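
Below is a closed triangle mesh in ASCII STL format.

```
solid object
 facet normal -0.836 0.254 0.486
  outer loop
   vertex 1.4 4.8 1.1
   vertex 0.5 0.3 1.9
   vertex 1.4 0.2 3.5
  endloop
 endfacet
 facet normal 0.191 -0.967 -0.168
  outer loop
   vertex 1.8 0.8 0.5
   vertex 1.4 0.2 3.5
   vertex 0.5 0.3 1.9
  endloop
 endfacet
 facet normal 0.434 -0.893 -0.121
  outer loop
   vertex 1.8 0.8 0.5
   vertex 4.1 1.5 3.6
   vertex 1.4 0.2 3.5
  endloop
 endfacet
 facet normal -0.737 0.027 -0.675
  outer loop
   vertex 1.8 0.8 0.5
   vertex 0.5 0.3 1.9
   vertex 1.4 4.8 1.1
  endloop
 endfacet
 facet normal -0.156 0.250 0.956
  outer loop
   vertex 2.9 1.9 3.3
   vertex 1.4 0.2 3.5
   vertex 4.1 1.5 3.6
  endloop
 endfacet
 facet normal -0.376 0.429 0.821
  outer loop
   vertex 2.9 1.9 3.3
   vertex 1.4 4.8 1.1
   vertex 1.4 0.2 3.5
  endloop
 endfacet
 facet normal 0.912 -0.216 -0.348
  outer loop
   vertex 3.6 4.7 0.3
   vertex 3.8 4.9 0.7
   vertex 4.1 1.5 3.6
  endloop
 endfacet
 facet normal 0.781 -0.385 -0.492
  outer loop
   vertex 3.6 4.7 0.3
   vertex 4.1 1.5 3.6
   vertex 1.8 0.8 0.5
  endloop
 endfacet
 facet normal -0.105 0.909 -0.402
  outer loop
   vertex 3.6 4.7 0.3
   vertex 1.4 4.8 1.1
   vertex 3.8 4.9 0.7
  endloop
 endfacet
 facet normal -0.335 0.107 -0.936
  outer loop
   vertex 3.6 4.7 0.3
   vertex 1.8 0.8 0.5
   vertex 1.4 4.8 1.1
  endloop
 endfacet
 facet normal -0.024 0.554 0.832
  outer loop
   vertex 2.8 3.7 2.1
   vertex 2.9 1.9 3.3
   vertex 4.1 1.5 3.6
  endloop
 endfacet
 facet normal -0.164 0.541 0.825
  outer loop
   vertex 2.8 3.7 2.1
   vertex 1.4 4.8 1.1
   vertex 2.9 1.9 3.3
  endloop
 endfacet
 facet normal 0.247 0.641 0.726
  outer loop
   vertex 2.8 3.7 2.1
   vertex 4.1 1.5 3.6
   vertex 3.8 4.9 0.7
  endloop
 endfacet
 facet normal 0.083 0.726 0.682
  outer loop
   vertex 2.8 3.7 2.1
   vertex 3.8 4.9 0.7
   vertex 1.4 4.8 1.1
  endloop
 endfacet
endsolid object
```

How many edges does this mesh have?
21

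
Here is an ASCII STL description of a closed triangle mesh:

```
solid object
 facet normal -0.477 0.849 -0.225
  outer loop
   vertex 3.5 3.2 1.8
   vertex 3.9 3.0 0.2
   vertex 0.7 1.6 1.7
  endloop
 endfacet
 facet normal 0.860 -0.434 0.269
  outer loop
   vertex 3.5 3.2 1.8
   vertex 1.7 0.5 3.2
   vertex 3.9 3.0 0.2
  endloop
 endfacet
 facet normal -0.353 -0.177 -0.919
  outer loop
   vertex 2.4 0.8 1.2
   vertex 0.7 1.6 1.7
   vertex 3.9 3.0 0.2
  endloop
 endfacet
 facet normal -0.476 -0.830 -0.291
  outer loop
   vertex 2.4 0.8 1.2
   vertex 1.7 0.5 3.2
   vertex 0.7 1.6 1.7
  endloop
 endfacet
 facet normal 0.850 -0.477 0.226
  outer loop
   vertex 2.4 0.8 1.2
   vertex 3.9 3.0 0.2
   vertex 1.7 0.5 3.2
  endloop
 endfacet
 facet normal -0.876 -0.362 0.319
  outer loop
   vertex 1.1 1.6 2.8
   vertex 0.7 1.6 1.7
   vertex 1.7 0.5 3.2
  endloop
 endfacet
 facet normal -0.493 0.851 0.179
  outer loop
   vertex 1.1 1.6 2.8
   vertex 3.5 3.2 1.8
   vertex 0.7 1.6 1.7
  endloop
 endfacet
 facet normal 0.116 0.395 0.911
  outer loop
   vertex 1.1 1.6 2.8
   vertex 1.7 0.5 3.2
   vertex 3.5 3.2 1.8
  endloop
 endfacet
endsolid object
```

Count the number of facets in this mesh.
8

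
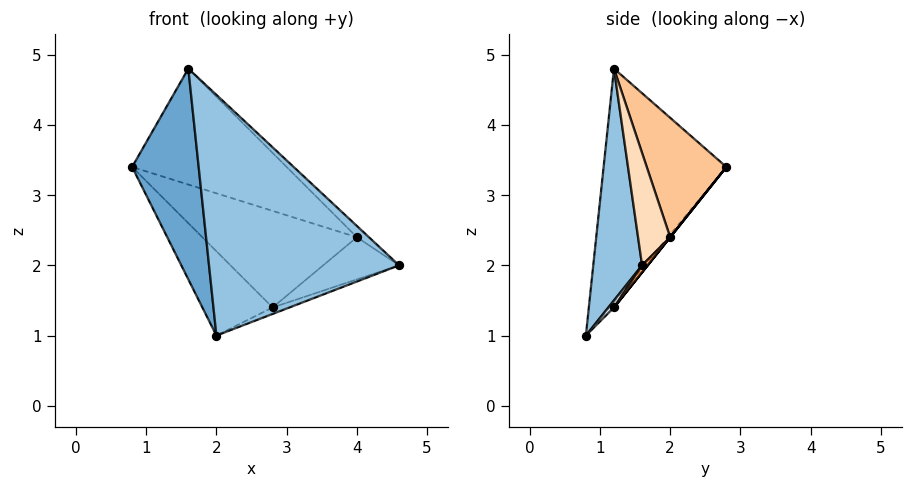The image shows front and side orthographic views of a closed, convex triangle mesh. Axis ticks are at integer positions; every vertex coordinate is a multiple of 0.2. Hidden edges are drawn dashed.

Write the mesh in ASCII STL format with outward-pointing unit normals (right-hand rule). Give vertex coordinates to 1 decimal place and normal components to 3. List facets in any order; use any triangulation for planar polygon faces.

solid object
 facet normal -0.878 -0.476 -0.042
  outer loop
   vertex 1.6 1.2 4.8
   vertex 0.8 2.8 3.4
   vertex 2.0 0.8 1.0
  endloop
 endfacet
 facet normal 0.247 -0.961 0.127
  outer loop
   vertex 1.6 1.2 4.8
   vertex 2.0 0.8 1.0
   vertex 4.6 1.6 2.0
  endloop
 endfacet
 facet normal -0.050 0.755 -0.654
  outer loop
   vertex 2.8 1.2 1.4
   vertex 2.0 0.8 1.0
   vertex 0.8 2.8 3.4
  endloop
 endfacet
 facet normal 0.169 0.507 -0.845
  outer loop
   vertex 2.8 1.2 1.4
   vertex 4.6 1.6 2.0
   vertex 2.0 0.8 1.0
  endloop
 endfacet
 facet normal 0.000 0.781 -0.625
  outer loop
   vertex 4.0 2.0 2.4
   vertex 2.8 1.2 1.4
   vertex 0.8 2.8 3.4
  endloop
 endfacet
 facet normal 0.055 0.746 -0.663
  outer loop
   vertex 4.0 2.0 2.4
   vertex 4.6 1.6 2.0
   vertex 2.8 1.2 1.4
  endloop
 endfacet
 facet normal 0.366 0.710 0.602
  outer loop
   vertex 4.0 2.0 2.4
   vertex 0.8 2.8 3.4
   vertex 1.6 1.2 4.8
  endloop
 endfacet
 facet normal 0.645 0.242 0.725
  outer loop
   vertex 4.0 2.0 2.4
   vertex 1.6 1.2 4.8
   vertex 4.6 1.6 2.0
  endloop
 endfacet
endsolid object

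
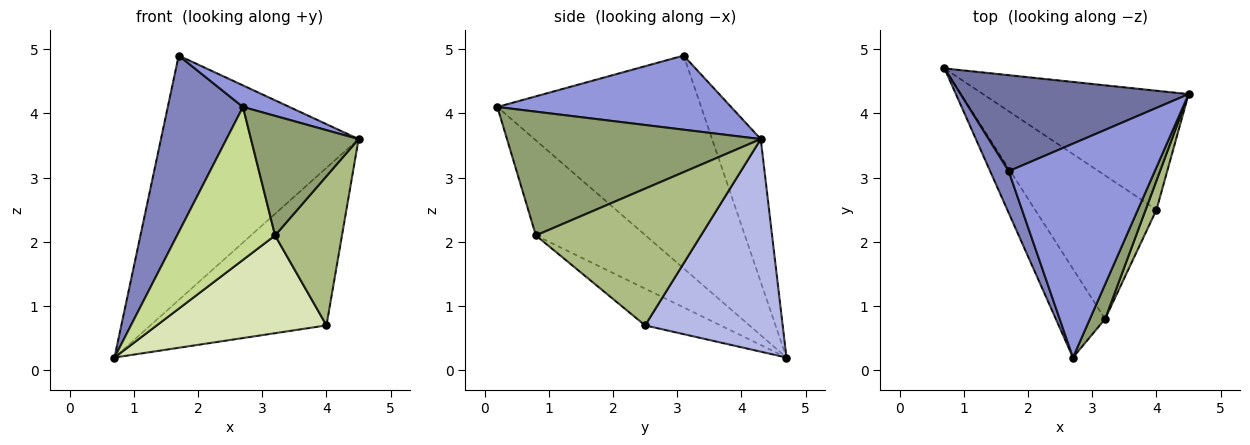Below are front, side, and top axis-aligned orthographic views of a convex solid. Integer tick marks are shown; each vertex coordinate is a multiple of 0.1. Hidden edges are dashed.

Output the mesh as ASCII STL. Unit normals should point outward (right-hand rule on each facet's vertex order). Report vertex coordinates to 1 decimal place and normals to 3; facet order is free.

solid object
 facet normal -0.223 0.907 0.356
  outer loop
   vertex 1.7 3.1 4.9
   vertex 4.5 4.3 3.6
   vertex 0.7 4.7 0.2
  endloop
 endfacet
 facet normal -0.935 -0.345 0.082
  outer loop
   vertex 1.7 3.1 4.9
   vertex 0.7 4.7 0.2
   vertex 2.7 0.2 4.1
  endloop
 endfacet
 facet normal 0.451 -0.090 0.888
  outer loop
   vertex 1.7 3.1 4.9
   vertex 2.7 0.2 4.1
   vertex 4.5 4.3 3.6
  endloop
 endfacet
 facet normal 0.529 0.677 -0.512
  outer loop
   vertex 4.0 2.5 0.7
   vertex 0.7 4.7 0.2
   vertex 4.5 4.3 3.6
  endloop
 endfacet
 facet normal 0.915 -0.388 0.112
  outer loop
   vertex 3.2 0.8 2.1
   vertex 4.5 4.3 3.6
   vertex 2.7 0.2 4.1
  endloop
 endfacet
 facet normal 0.924 -0.375 0.073
  outer loop
   vertex 3.2 0.8 2.1
   vertex 4.0 2.5 0.7
   vertex 4.5 4.3 3.6
  endloop
 endfacet
 facet normal -0.696 -0.621 -0.360
  outer loop
   vertex 3.2 0.8 2.1
   vertex 2.7 0.2 4.1
   vertex 0.7 4.7 0.2
  endloop
 endfacet
 facet normal -0.243 -0.546 -0.802
  outer loop
   vertex 3.2 0.8 2.1
   vertex 0.7 4.7 0.2
   vertex 4.0 2.5 0.7
  endloop
 endfacet
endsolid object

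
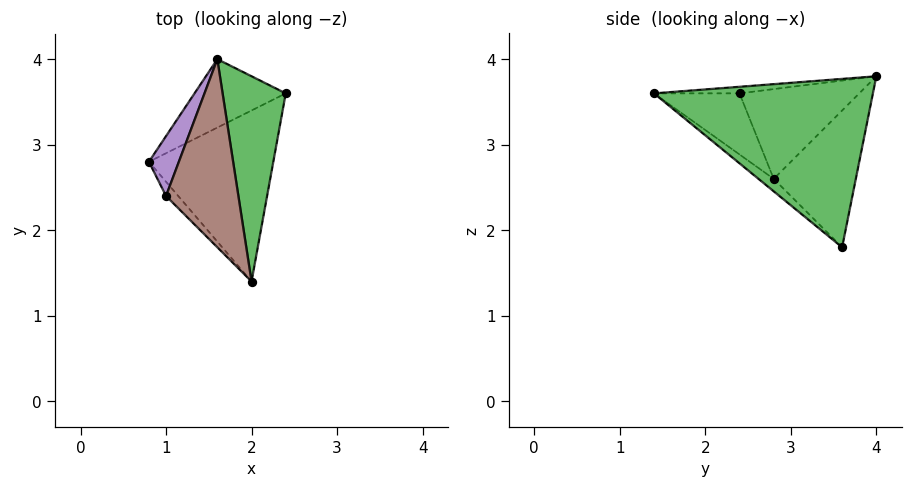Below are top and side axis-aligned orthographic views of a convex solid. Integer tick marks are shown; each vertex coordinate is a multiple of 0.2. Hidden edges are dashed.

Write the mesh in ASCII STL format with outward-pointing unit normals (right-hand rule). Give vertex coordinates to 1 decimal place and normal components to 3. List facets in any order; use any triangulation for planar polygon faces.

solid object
 facet normal -0.078 -0.623 -0.778
  outer loop
   vertex 2.0 1.4 3.6
   vertex 0.8 2.8 2.6
   vertex 2.4 3.6 1.8
  endloop
 endfacet
 facet normal -0.557 0.743 -0.371
  outer loop
   vertex 1.6 4.0 3.8
   vertex 2.4 3.6 1.8
   vertex 0.8 2.8 2.6
  endloop
 endfacet
 facet normal 0.930 0.116 0.349
  outer loop
   vertex 1.6 4.0 3.8
   vertex 2.0 1.4 3.6
   vertex 2.4 3.6 1.8
  endloop
 endfacet
 facet normal -0.700 -0.700 -0.140
  outer loop
   vertex 1.0 2.4 3.6
   vertex 0.8 2.8 2.6
   vertex 2.0 1.4 3.6
  endloop
 endfacet
 facet normal -0.905 0.302 0.302
  outer loop
   vertex 1.0 2.4 3.6
   vertex 1.6 4.0 3.8
   vertex 0.8 2.8 2.6
  endloop
 endfacet
 facet normal -0.090 -0.090 0.992
  outer loop
   vertex 1.0 2.4 3.6
   vertex 2.0 1.4 3.6
   vertex 1.6 4.0 3.8
  endloop
 endfacet
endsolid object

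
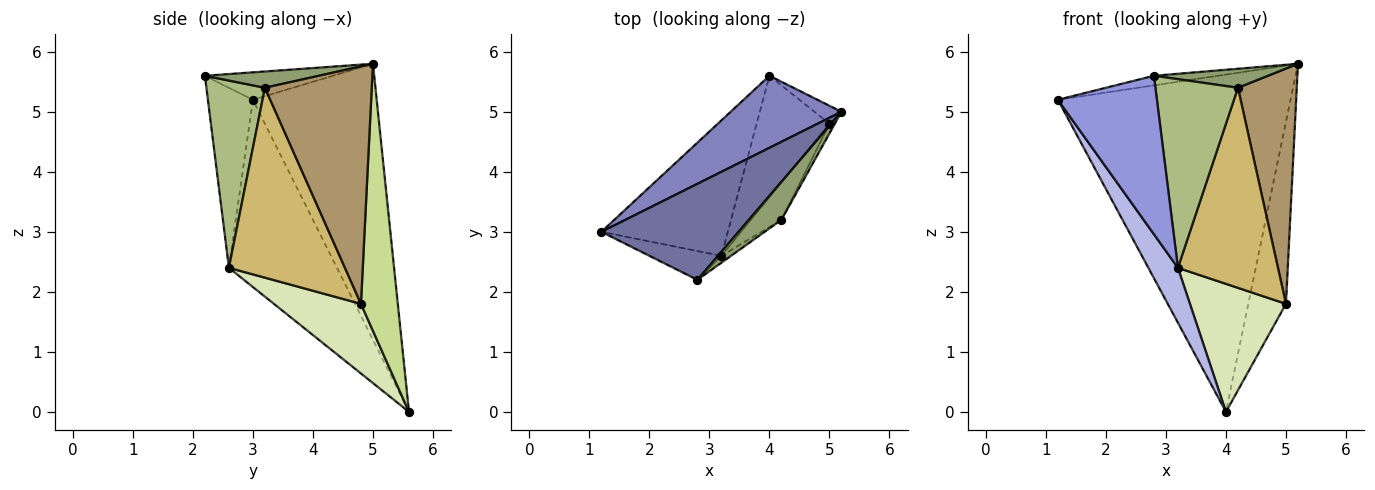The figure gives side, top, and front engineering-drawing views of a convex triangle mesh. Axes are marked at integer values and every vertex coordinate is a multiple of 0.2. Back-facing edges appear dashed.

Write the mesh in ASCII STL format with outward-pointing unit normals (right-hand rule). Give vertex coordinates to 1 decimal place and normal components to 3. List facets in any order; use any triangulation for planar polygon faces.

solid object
 facet normal -0.195 0.098 0.976
  outer loop
   vertex 2.8 2.2 5.6
   vertex 5.2 5.0 5.8
   vertex 1.2 3.0 5.2
  endloop
 endfacet
 facet normal -0.462 0.868 0.185
  outer loop
   vertex 4.0 5.6 0.0
   vertex 1.2 3.0 5.2
   vertex 5.2 5.0 5.8
  endloop
 endfacet
 facet normal -0.408 -0.898 -0.163
  outer loop
   vertex 3.2 2.6 2.4
   vertex 2.8 2.2 5.6
   vertex 1.2 3.0 5.2
  endloop
 endfacet
 facet normal -0.808 -0.221 -0.546
  outer loop
   vertex 3.2 2.6 2.4
   vertex 1.2 3.0 5.2
   vertex 4.0 5.6 0.0
  endloop
 endfacet
 facet normal 0.408 -0.408 0.816
  outer loop
   vertex 4.2 3.2 5.4
   vertex 5.2 5.0 5.8
   vertex 2.8 2.2 5.6
  endloop
 endfacet
 facet normal 0.578 -0.815 -0.030
  outer loop
   vertex 4.2 3.2 5.4
   vertex 2.8 2.2 5.6
   vertex 3.2 2.6 2.4
  endloop
 endfacet
 facet normal 0.697 0.713 -0.071
  outer loop
   vertex 5.0 4.8 1.8
   vertex 4.0 5.6 0.0
   vertex 5.2 5.0 5.8
  endloop
 endfacet
 facet normal 0.550 -0.606 -0.575
  outer loop
   vertex 5.0 4.8 1.8
   vertex 3.2 2.6 2.4
   vertex 4.0 5.6 0.0
  endloop
 endfacet
 facet normal 0.876 -0.482 -0.020
  outer loop
   vertex 5.0 4.8 1.8
   vertex 5.2 5.0 5.8
   vertex 4.2 3.2 5.4
  endloop
 endfacet
 facet normal 0.752 -0.648 -0.121
  outer loop
   vertex 5.0 4.8 1.8
   vertex 4.2 3.2 5.4
   vertex 3.2 2.6 2.4
  endloop
 endfacet
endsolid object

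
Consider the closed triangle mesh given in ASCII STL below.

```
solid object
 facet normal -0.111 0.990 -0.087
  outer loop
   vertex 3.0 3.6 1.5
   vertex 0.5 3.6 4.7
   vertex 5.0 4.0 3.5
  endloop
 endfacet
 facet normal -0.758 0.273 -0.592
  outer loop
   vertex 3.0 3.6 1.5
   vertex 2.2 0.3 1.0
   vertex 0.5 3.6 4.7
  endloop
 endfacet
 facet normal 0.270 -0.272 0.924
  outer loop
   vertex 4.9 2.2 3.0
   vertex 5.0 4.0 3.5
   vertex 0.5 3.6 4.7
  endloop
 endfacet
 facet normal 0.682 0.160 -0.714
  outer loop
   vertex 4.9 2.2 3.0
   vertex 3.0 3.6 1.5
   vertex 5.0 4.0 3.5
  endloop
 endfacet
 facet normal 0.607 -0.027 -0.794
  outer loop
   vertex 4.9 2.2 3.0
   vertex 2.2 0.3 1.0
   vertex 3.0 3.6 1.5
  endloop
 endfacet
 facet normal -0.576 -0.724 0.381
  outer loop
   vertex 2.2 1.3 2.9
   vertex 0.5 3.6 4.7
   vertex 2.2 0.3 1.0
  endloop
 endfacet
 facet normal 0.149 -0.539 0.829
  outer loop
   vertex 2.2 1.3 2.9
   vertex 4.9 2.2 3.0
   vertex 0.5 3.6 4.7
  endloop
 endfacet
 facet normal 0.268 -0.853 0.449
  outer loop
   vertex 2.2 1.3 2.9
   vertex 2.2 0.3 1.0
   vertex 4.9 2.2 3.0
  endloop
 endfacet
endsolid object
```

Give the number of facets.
8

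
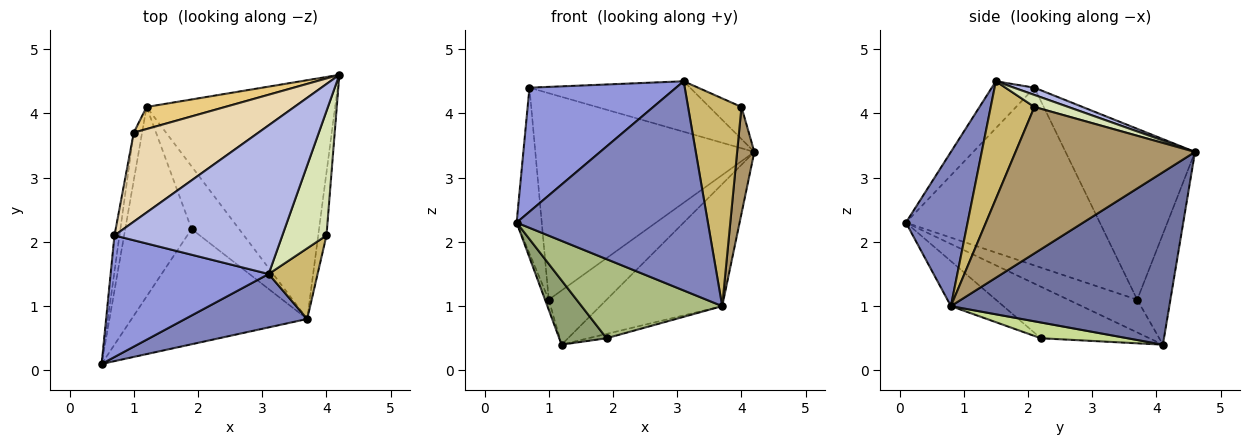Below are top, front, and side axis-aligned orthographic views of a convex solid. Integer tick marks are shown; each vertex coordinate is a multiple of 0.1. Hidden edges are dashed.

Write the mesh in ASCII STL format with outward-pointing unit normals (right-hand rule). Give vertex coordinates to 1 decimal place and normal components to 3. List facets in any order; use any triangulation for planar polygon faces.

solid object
 facet normal 0.632 0.353 -0.690
  outer loop
   vertex 3.7 0.8 1.0
   vertex 1.2 4.1 0.4
   vertex 4.2 4.6 3.4
  endloop
 endfacet
 facet normal 0.298 -0.925 0.236
  outer loop
   vertex 3.7 0.8 1.0
   vertex 3.1 1.5 4.5
   vertex 0.5 0.1 2.3
  endloop
 endfacet
 facet normal -0.203 -0.699 0.685
  outer loop
   vertex 0.7 2.1 4.4
   vertex 0.5 0.1 2.3
   vertex 3.1 1.5 4.5
  endloop
 endfacet
 facet normal 0.041 0.321 0.946
  outer loop
   vertex 0.7 2.1 4.4
   vertex 3.1 1.5 4.5
   vertex 4.2 4.6 3.4
  endloop
 endfacet
 facet normal -0.593 -0.259 -0.763
  outer loop
   vertex 1.9 2.2 0.5
   vertex 0.5 0.1 2.3
   vertex 1.2 4.1 0.4
  endloop
 endfacet
 facet normal -0.207 -0.554 -0.807
  outer loop
   vertex 1.9 2.2 0.5
   vertex 3.7 0.8 1.0
   vertex 0.5 0.1 2.3
  endloop
 endfacet
 facet normal 0.314 0.066 -0.947
  outer loop
   vertex 1.9 2.2 0.5
   vertex 1.2 4.1 0.4
   vertex 3.7 0.8 1.0
  endloop
 endfacet
 facet normal 0.255 0.242 0.936
  outer loop
   vertex 4.0 2.1 4.1
   vertex 4.2 4.6 3.4
   vertex 3.1 1.5 4.5
  endloop
 endfacet
 facet normal 0.994 -0.095 -0.056
  outer loop
   vertex 4.0 2.1 4.1
   vertex 3.7 0.8 1.0
   vertex 4.2 4.6 3.4
  endloop
 endfacet
 facet normal 0.612 -0.749 0.255
  outer loop
   vertex 4.0 2.1 4.1
   vertex 3.1 1.5 4.5
   vertex 3.7 0.8 1.0
  endloop
 endfacet
 facet normal -0.469 0.818 0.333
  outer loop
   vertex 1.0 3.7 1.1
   vertex 4.2 4.6 3.4
   vertex 1.2 4.1 0.4
  endloop
 endfacet
 facet normal -0.477 0.807 0.348
  outer loop
   vertex 1.0 3.7 1.1
   vertex 0.7 2.1 4.4
   vertex 4.2 4.6 3.4
  endloop
 endfacet
 facet normal -0.968 0.052 -0.247
  outer loop
   vertex 1.0 3.7 1.1
   vertex 1.2 4.1 0.4
   vertex 0.5 0.1 2.3
  endloop
 endfacet
 facet normal -0.991 0.128 -0.028
  outer loop
   vertex 1.0 3.7 1.1
   vertex 0.5 0.1 2.3
   vertex 0.7 2.1 4.4
  endloop
 endfacet
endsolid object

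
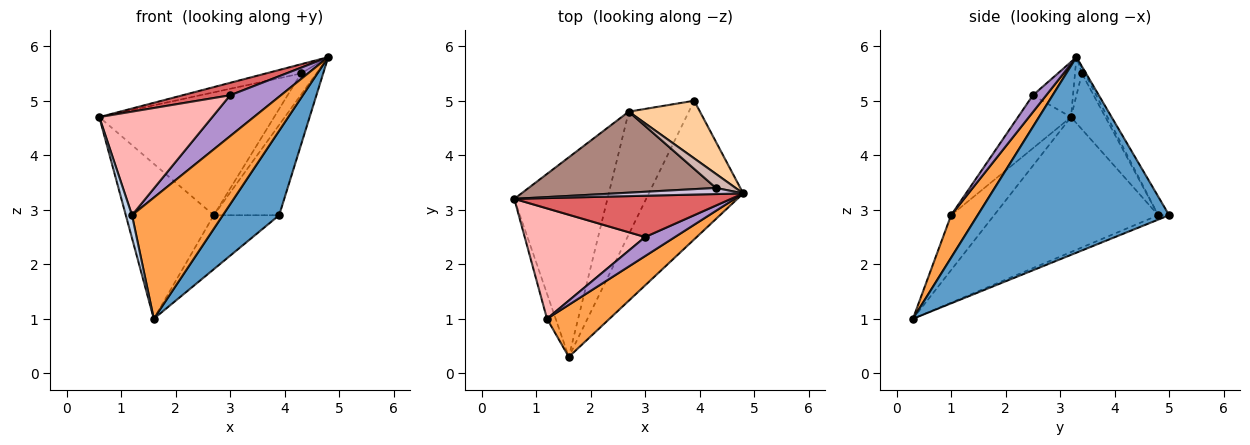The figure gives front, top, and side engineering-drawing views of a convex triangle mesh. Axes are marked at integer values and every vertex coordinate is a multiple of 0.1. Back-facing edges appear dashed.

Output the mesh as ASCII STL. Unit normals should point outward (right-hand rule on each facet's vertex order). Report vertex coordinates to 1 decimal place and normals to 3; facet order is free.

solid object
 facet normal 0.871 -0.256 -0.420
  outer loop
   vertex 3.9 5.0 2.9
   vertex 4.8 3.3 5.8
   vertex 1.6 0.3 1.0
  endloop
 endfacet
 facet normal -0.978 -0.141 -0.154
  outer loop
   vertex 1.2 1.0 2.9
   vertex 0.6 3.2 4.7
   vertex 1.6 0.3 1.0
  endloop
 endfacet
 facet normal 0.260 -0.887 0.381
  outer loop
   vertex 1.2 1.0 2.9
   vertex 1.6 0.3 1.0
   vertex 4.8 3.3 5.8
  endloop
 endfacet
 facet normal -0.139 0.835 0.533
  outer loop
   vertex 2.7 4.8 2.9
   vertex 4.8 3.3 5.8
   vertex 3.9 5.0 2.9
  endloop
 endfacet
 facet normal -0.753 0.404 -0.520
  outer loop
   vertex 2.7 4.8 2.9
   vertex 1.6 0.3 1.0
   vertex 0.6 3.2 4.7
  endloop
 endfacet
 facet normal -0.067 0.402 -0.913
  outer loop
   vertex 2.7 4.8 2.9
   vertex 3.9 5.0 2.9
   vertex 1.6 0.3 1.0
  endloop
 endfacet
 facet normal -0.237 -0.281 0.930
  outer loop
   vertex 3.0 2.5 5.1
   vertex 4.8 3.3 5.8
   vertex 0.6 3.2 4.7
  endloop
 endfacet
 facet normal -0.306 -0.651 0.694
  outer loop
   vertex 3.0 2.5 5.1
   vertex 0.6 3.2 4.7
   vertex 1.2 1.0 2.9
  endloop
 endfacet
 facet normal 0.232 -0.882 0.411
  outer loop
   vertex 3.0 2.5 5.1
   vertex 1.2 1.0 2.9
   vertex 4.8 3.3 5.8
  endloop
 endfacet
 facet normal -0.162 0.823 0.545
  outer loop
   vertex 4.3 3.4 5.5
   vertex 0.6 3.2 4.7
   vertex 4.8 3.3 5.8
  endloop
 endfacet
 facet normal -0.162 0.824 0.543
  outer loop
   vertex 4.3 3.4 5.5
   vertex 2.7 4.8 2.9
   vertex 0.6 3.2 4.7
  endloop
 endfacet
 facet normal -0.161 0.824 0.543
  outer loop
   vertex 4.3 3.4 5.5
   vertex 4.8 3.3 5.8
   vertex 2.7 4.8 2.9
  endloop
 endfacet
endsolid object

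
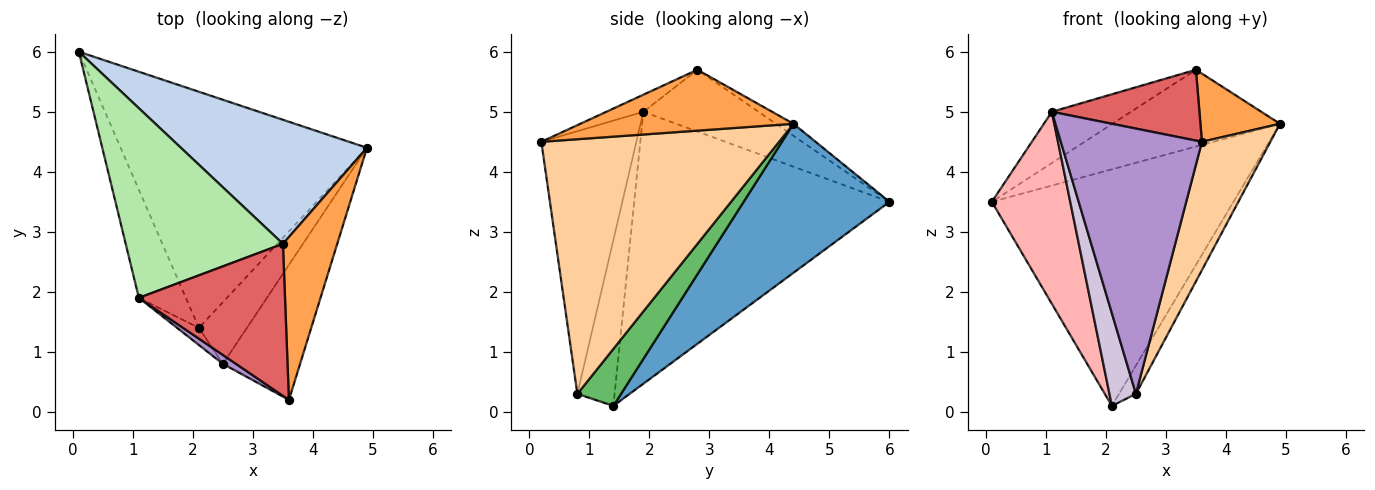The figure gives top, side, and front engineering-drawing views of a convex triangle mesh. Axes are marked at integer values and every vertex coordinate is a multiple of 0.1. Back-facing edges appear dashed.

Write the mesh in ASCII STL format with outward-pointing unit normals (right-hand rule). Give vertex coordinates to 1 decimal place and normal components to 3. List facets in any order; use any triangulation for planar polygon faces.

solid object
 facet normal 0.393 0.651 -0.650
  outer loop
   vertex 2.1 1.4 0.1
   vertex 0.1 6.0 3.5
   vertex 4.9 4.4 4.8
  endloop
 endfacet
 facet normal -0.055 0.526 0.849
  outer loop
   vertex 3.5 2.8 5.7
   vertex 4.9 4.4 4.8
   vertex 0.1 6.0 3.5
  endloop
 endfacet
 facet normal 0.719 -0.268 0.641
  outer loop
   vertex 3.5 2.8 5.7
   vertex 3.6 0.2 4.5
   vertex 4.9 4.4 4.8
  endloop
 endfacet
 facet normal 0.923 -0.266 -0.280
  outer loop
   vertex 2.5 0.8 0.3
   vertex 4.9 4.4 4.8
   vertex 3.6 0.2 4.5
  endloop
 endfacet
 facet normal 0.734 0.283 -0.618
  outer loop
   vertex 2.5 0.8 0.3
   vertex 2.1 1.4 0.1
   vertex 4.9 4.4 4.8
  endloop
 endfacet
 facet normal -0.355 0.244 0.903
  outer loop
   vertex 1.1 1.9 5.0
   vertex 3.5 2.8 5.7
   vertex 0.1 6.0 3.5
  endloop
 endfacet
 facet normal -0.105 -0.420 0.901
  outer loop
   vertex 1.1 1.9 5.0
   vertex 3.6 0.2 4.5
   vertex 3.5 2.8 5.7
  endloop
 endfacet
 facet normal -0.943 -0.290 -0.163
  outer loop
   vertex 1.1 1.9 5.0
   vertex 0.1 6.0 3.5
   vertex 2.1 1.4 0.1
  endloop
 endfacet
 facet normal -0.558 -0.829 0.028
  outer loop
   vertex 1.1 1.9 5.0
   vertex 2.5 0.8 0.3
   vertex 3.6 0.2 4.5
  endloop
 endfacet
 facet normal -0.811 -0.576 -0.107
  outer loop
   vertex 1.1 1.9 5.0
   vertex 2.1 1.4 0.1
   vertex 2.5 0.8 0.3
  endloop
 endfacet
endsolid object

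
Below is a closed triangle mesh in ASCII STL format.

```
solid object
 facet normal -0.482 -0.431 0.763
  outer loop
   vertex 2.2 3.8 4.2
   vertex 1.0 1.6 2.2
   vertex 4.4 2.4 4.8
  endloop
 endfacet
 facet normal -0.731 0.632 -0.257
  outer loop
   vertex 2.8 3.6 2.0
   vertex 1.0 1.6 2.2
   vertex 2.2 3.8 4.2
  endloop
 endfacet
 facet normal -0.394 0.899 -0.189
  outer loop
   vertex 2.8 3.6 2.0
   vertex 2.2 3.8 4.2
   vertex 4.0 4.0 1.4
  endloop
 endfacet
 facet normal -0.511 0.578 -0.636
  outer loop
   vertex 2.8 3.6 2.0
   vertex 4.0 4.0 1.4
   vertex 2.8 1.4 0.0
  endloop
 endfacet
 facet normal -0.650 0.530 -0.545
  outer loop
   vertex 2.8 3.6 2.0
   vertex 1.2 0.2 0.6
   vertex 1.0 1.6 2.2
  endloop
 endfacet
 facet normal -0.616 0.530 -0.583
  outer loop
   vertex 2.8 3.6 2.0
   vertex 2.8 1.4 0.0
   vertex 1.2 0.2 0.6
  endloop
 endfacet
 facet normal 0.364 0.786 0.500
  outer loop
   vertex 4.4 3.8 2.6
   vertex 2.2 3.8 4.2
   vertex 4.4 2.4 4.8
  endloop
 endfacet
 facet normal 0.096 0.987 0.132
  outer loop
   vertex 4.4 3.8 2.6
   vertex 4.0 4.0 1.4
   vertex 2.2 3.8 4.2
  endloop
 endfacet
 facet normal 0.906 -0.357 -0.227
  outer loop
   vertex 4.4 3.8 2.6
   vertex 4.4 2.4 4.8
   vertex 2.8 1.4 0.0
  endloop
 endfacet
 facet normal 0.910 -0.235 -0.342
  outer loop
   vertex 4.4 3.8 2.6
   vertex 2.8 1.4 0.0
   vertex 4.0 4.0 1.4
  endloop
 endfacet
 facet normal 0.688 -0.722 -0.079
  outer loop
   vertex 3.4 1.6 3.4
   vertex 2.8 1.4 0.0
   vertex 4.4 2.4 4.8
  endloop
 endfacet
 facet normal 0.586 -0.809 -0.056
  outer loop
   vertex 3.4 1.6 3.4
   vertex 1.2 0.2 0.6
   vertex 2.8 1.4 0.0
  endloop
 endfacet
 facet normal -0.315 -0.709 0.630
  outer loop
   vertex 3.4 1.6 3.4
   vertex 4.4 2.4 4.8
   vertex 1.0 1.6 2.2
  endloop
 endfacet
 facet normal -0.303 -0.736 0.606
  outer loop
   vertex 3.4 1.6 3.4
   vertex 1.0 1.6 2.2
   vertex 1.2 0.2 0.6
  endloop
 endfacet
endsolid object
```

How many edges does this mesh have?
21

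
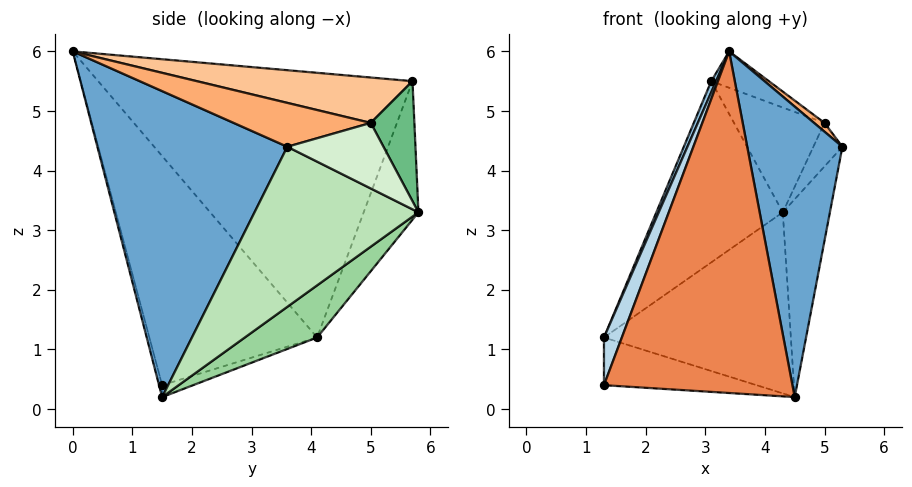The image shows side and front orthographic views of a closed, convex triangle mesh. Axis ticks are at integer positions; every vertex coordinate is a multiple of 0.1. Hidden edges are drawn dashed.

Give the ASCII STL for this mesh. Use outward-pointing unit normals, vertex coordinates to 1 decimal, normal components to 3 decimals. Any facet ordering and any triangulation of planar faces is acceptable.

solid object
 facet normal 0.893 -0.447 0.054
  outer loop
   vertex 4.5 1.5 0.2
   vertex 5.3 3.6 4.4
   vertex 3.4 0.0 6.0
  endloop
 endfacet
 facet normal -0.920 -0.014 0.391
  outer loop
   vertex 3.1 5.7 5.5
   vertex 1.3 4.1 1.2
   vertex 3.4 0.0 6.0
  endloop
 endfacet
 facet normal -0.940 -0.100 0.326
  outer loop
   vertex 1.3 1.5 0.4
   vertex 3.4 0.0 6.0
   vertex 1.3 4.1 1.2
  endloop
 endfacet
 facet normal -0.060 0.294 -0.954
  outer loop
   vertex 1.3 1.5 0.4
   vertex 1.3 4.1 1.2
   vertex 4.5 1.5 0.2
  endloop
 endfacet
 facet normal -0.016 -0.967 -0.253
  outer loop
   vertex 1.3 1.5 0.4
   vertex 4.5 1.5 0.2
   vertex 3.4 0.0 6.0
  endloop
 endfacet
 facet normal 0.700 -0.053 0.712
  outer loop
   vertex 5.0 5.0 4.8
   vertex 3.4 0.0 6.0
   vertex 5.3 3.6 4.4
  endloop
 endfacet
 facet normal 0.376 0.101 0.921
  outer loop
   vertex 5.0 5.0 4.8
   vertex 3.1 5.7 5.5
   vertex 3.4 0.0 6.0
  endloop
 endfacet
 facet normal -0.391 0.904 -0.172
  outer loop
   vertex 4.3 5.8 3.3
   vertex 1.3 4.1 1.2
   vertex 3.1 5.7 5.5
  endloop
 endfacet
 facet normal 0.418 0.868 0.268
  outer loop
   vertex 4.3 5.8 3.3
   vertex 3.1 5.7 5.5
   vertex 5.0 5.0 4.8
  endloop
 endfacet
 facet normal 0.223 0.577 -0.786
  outer loop
   vertex 4.3 5.8 3.3
   vertex 4.5 1.5 0.2
   vertex 1.3 4.1 1.2
  endloop
 endfacet
 facet normal 0.915 0.263 -0.306
  outer loop
   vertex 4.3 5.8 3.3
   vertex 5.3 3.6 4.4
   vertex 4.5 1.5 0.2
  endloop
 endfacet
 facet normal 0.919 0.277 -0.281
  outer loop
   vertex 4.3 5.8 3.3
   vertex 5.0 5.0 4.8
   vertex 5.3 3.6 4.4
  endloop
 endfacet
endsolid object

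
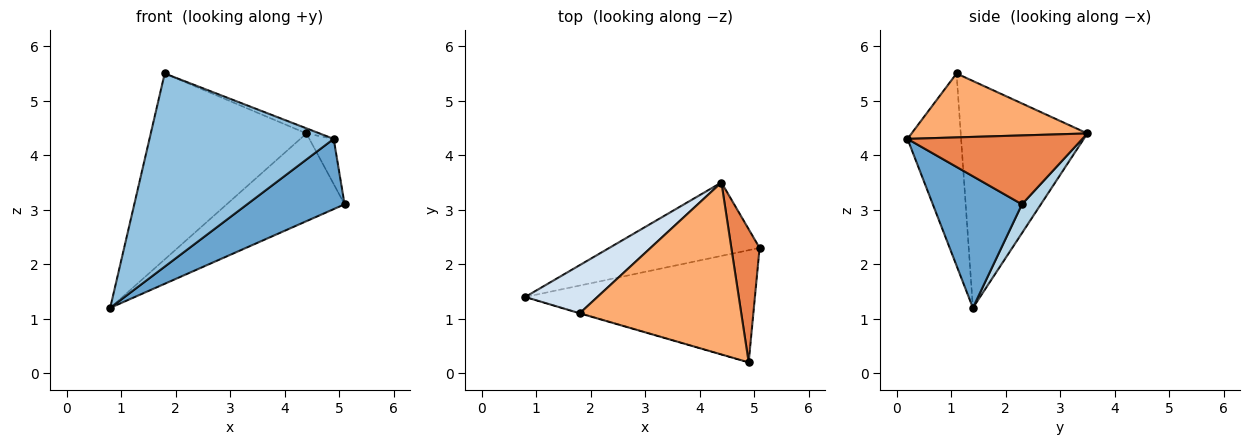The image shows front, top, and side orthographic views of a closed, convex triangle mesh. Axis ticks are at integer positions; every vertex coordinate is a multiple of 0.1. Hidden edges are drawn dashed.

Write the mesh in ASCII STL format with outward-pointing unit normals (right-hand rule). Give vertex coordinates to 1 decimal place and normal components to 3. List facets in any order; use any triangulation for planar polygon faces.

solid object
 facet normal 0.437 -0.477 -0.762
  outer loop
   vertex 4.9 0.2 4.3
   vertex 0.8 1.4 1.2
   vertex 5.1 2.3 3.1
  endloop
 endfacet
 facet normal -0.280 -0.960 -0.002
  outer loop
   vertex 1.8 1.1 5.5
   vertex 0.8 1.4 1.2
   vertex 4.9 0.2 4.3
  endloop
 endfacet
 facet normal 0.122 0.761 -0.637
  outer loop
   vertex 4.4 3.5 4.4
   vertex 5.1 2.3 3.1
   vertex 0.8 1.4 1.2
  endloop
 endfacet
 facet normal -0.619 0.761 0.197
  outer loop
   vertex 4.4 3.5 4.4
   vertex 0.8 1.4 1.2
   vertex 1.8 1.1 5.5
  endloop
 endfacet
 facet normal 0.918 0.128 0.376
  outer loop
   vertex 4.4 3.5 4.4
   vertex 4.9 0.2 4.3
   vertex 5.1 2.3 3.1
  endloop
 endfacet
 facet normal 0.368 0.028 0.929
  outer loop
   vertex 4.4 3.5 4.4
   vertex 1.8 1.1 5.5
   vertex 4.9 0.2 4.3
  endloop
 endfacet
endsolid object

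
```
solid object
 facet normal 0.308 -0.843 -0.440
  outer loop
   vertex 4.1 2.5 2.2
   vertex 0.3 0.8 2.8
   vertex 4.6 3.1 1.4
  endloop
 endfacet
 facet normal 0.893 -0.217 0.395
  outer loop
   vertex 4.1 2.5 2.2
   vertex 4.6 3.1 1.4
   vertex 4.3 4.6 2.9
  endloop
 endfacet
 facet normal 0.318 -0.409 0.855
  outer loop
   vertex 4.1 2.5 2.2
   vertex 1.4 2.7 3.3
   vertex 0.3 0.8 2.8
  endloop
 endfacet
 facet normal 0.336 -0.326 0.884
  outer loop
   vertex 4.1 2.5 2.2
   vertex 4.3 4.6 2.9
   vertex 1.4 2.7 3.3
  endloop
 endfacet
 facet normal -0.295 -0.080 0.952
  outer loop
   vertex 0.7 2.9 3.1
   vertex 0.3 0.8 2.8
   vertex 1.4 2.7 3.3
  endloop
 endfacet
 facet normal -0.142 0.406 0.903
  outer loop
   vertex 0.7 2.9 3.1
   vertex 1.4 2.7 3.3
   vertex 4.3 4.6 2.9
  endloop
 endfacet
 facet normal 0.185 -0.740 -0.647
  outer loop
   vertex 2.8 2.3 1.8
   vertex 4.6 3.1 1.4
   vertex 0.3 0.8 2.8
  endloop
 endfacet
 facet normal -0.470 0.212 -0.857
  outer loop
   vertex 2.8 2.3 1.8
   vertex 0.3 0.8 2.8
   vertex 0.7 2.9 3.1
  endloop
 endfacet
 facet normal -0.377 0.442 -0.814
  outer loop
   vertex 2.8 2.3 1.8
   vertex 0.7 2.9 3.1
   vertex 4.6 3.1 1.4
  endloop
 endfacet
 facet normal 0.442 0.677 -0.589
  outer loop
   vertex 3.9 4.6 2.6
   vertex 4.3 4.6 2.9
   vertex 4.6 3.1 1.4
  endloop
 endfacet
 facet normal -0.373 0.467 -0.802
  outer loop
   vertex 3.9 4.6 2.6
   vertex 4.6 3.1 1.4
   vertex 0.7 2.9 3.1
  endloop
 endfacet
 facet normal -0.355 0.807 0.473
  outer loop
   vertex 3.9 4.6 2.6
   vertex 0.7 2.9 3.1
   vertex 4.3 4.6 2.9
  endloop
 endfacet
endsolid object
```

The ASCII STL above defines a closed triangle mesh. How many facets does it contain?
12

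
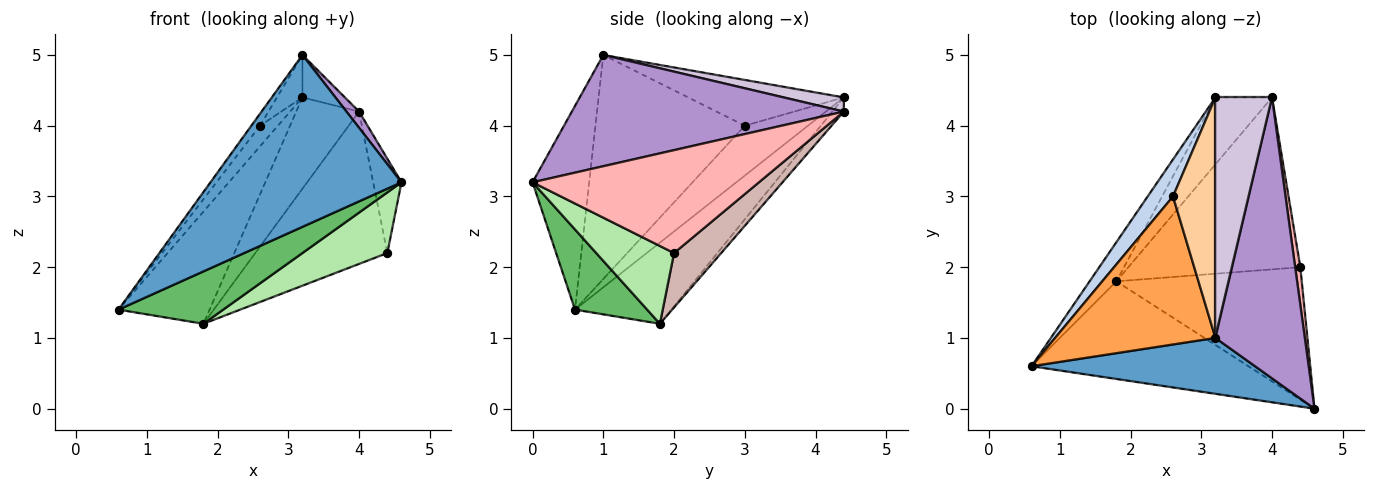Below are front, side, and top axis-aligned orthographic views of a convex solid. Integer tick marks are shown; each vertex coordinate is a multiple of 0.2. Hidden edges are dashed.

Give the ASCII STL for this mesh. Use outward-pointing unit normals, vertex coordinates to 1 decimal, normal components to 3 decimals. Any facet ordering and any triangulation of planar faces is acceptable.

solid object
 facet normal -0.271 -0.915 0.298
  outer loop
   vertex 3.2 1.0 5.0
   vertex 0.6 0.6 1.4
   vertex 4.6 0.0 3.2
  endloop
 endfacet
 facet normal -0.865 0.245 0.439
  outer loop
   vertex 2.6 3.0 4.0
   vertex 3.2 4.4 4.4
   vertex 0.6 0.6 1.4
  endloop
 endfacet
 facet normal -0.812 0.047 0.581
  outer loop
   vertex 2.6 3.0 4.0
   vertex 0.6 0.6 1.4
   vertex 3.2 1.0 5.0
  endloop
 endfacet
 facet normal -0.728 0.119 0.675
  outer loop
   vertex 2.6 3.0 4.0
   vertex 3.2 1.0 5.0
   vertex 3.2 4.4 4.4
  endloop
 endfacet
 facet normal 0.310 -0.449 -0.838
  outer loop
   vertex 1.8 1.8 1.2
   vertex 4.6 0.0 3.2
   vertex 0.6 0.6 1.4
  endloop
 endfacet
 facet normal 0.357 -0.389 -0.849
  outer loop
   vertex 1.8 1.8 1.2
   vertex 4.4 2.0 2.2
   vertex 4.6 0.0 3.2
  endloop
 endfacet
 facet normal -0.707 0.668 -0.233
  outer loop
   vertex 1.8 1.8 1.2
   vertex 0.6 0.6 1.4
   vertex 3.2 4.4 4.4
  endloop
 endfacet
 facet normal 0.991 0.124 0.050
  outer loop
   vertex 4.0 4.4 4.2
   vertex 4.6 0.0 3.2
   vertex 4.4 2.0 2.2
  endloop
 endfacet
 facet normal 0.779 -0.036 0.626
  outer loop
   vertex 4.0 4.4 4.2
   vertex 3.2 1.0 5.0
   vertex 4.6 0.0 3.2
  endloop
 endfacet
 facet normal 0.239 0.169 0.956
  outer loop
   vertex 4.0 4.4 4.2
   vertex 3.2 4.4 4.4
   vertex 3.2 1.0 5.0
  endloop
 endfacet
 facet normal -0.146 0.798 -0.585
  outer loop
   vertex 4.0 4.4 4.2
   vertex 1.8 1.8 1.2
   vertex 3.2 4.4 4.4
  endloop
 endfacet
 facet normal 0.230 0.645 -0.728
  outer loop
   vertex 4.0 4.4 4.2
   vertex 4.4 2.0 2.2
   vertex 1.8 1.8 1.2
  endloop
 endfacet
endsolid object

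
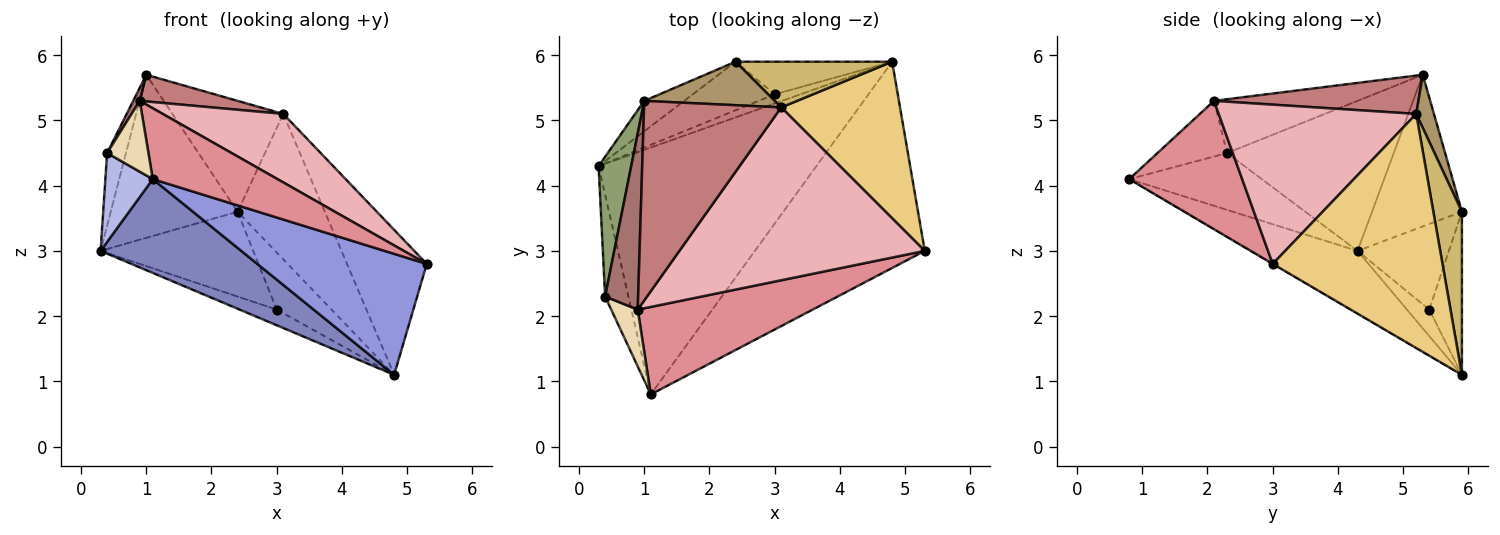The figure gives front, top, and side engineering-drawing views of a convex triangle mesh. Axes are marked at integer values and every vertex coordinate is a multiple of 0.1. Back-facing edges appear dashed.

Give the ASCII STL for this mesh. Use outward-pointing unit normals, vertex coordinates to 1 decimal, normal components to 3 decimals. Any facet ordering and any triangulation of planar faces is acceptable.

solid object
 facet normal -0.572 0.807 -0.151
  outer loop
   vertex 2.4 5.9 3.6
   vertex 0.3 4.3 3.0
   vertex 1.0 5.3 5.7
  endloop
 endfacet
 facet normal -0.259 -0.343 -0.903
  outer loop
   vertex 4.8 5.9 1.1
   vertex 1.1 0.8 4.1
   vertex 0.3 4.3 3.0
  endloop
 endfacet
 facet normal -0.002 -0.506 -0.863
  outer loop
   vertex 4.8 5.9 1.1
   vertex 5.3 3.0 2.8
   vertex 1.1 0.8 4.1
  endloop
 endfacet
 facet normal -0.879 -0.314 -0.360
  outer loop
   vertex 0.4 2.3 4.5
   vertex 0.3 4.3 3.0
   vertex 1.1 0.8 4.1
  endloop
 endfacet
 facet normal -0.971 0.110 0.211
  outer loop
   vertex 0.4 2.3 4.5
   vertex 1.0 5.3 5.7
   vertex 0.3 4.3 3.0
  endloop
 endfacet
 facet normal -0.461 0.770 -0.441
  outer loop
   vertex 3.0 5.4 2.1
   vertex 0.3 4.3 3.0
   vertex 2.4 5.9 3.6
  endloop
 endfacet
 facet normal -0.461 0.766 -0.447
  outer loop
   vertex 3.0 5.4 2.1
   vertex 4.8 5.9 1.1
   vertex 0.3 4.3 3.0
  endloop
 endfacet
 facet normal -0.459 0.771 -0.441
  outer loop
   vertex 3.0 5.4 2.1
   vertex 2.4 5.9 3.6
   vertex 4.8 5.9 1.1
  endloop
 endfacet
 facet normal 0.147 0.921 0.361
  outer loop
   vertex 3.1 5.2 5.1
   vertex 2.4 5.9 3.6
   vertex 1.0 5.3 5.7
  endloop
 endfacet
 facet normal 0.298 0.911 0.286
  outer loop
   vertex 3.1 5.2 5.1
   vertex 4.8 5.9 1.1
   vertex 2.4 5.9 3.6
  endloop
 endfacet
 facet normal 0.823 0.386 0.417
  outer loop
   vertex 3.1 5.2 5.1
   vertex 5.3 3.0 2.8
   vertex 4.8 5.9 1.1
  endloop
 endfacet
 facet normal -0.796 -0.472 0.379
  outer loop
   vertex 0.9 2.1 5.3
   vertex 0.4 2.3 4.5
   vertex 1.1 0.8 4.1
  endloop
 endfacet
 facet normal -0.852 -0.039 0.523
  outer loop
   vertex 0.9 2.1 5.3
   vertex 1.0 5.3 5.7
   vertex 0.4 2.3 4.5
  endloop
 endfacet
 facet normal 0.267 -0.128 0.955
  outer loop
   vertex 0.9 2.1 5.3
   vertex 3.1 5.2 5.1
   vertex 1.0 5.3 5.7
  endloop
 endfacet
 facet normal 0.495 -0.547 0.675
  outer loop
   vertex 0.9 2.1 5.3
   vertex 1.1 0.8 4.1
   vertex 5.3 3.0 2.8
  endloop
 endfacet
 facet normal 0.517 -0.315 0.796
  outer loop
   vertex 0.9 2.1 5.3
   vertex 5.3 3.0 2.8
   vertex 3.1 5.2 5.1
  endloop
 endfacet
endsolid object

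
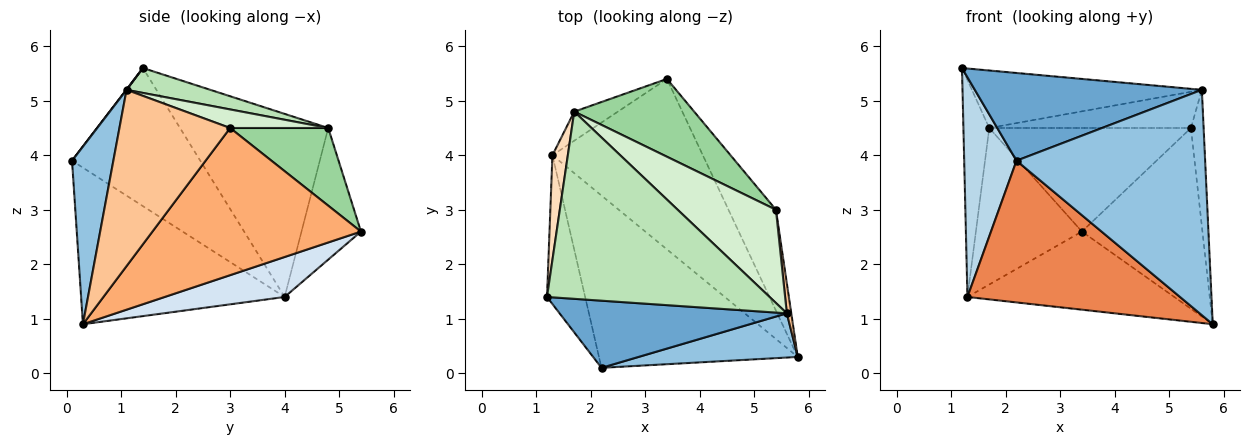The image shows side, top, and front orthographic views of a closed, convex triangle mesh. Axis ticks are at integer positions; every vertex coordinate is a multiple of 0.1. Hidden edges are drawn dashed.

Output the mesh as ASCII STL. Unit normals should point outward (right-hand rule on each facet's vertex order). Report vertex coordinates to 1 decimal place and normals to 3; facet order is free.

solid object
 facet normal 0.001 -0.794 0.608
  outer loop
   vertex 5.6 1.1 5.2
   vertex 1.2 1.4 5.6
   vertex 2.2 0.1 3.9
  endloop
 endfacet
 facet normal 0.210 -0.959 0.188
  outer loop
   vertex 5.6 1.1 5.2
   vertex 2.2 0.1 3.9
   vertex 5.8 0.3 0.9
  endloop
 endfacet
 facet normal -0.897 -0.366 -0.248
  outer loop
   vertex 1.3 4.0 1.4
   vertex 2.2 0.1 3.9
   vertex 1.2 1.4 5.6
  endloop
 endfacet
 facet normal 0.235 0.405 -0.884
  outer loop
   vertex 1.3 4.0 1.4
   vertex 3.4 5.4 2.6
   vertex 5.8 0.3 0.9
  endloop
 endfacet
 facet normal -0.520 -0.543 -0.660
  outer loop
   vertex 1.3 4.0 1.4
   vertex 5.8 0.3 0.9
   vertex 2.2 0.1 3.9
  endloop
 endfacet
 facet normal 0.834 0.482 -0.269
  outer loop
   vertex 5.4 3.0 4.5
   vertex 5.8 0.3 0.9
   vertex 3.4 5.4 2.6
  endloop
 endfacet
 facet normal 0.993 0.114 0.025
  outer loop
   vertex 5.4 3.0 4.5
   vertex 5.6 1.1 5.2
   vertex 5.8 0.3 0.9
  endloop
 endfacet
 facet normal -0.982 0.171 0.083
  outer loop
   vertex 1.7 4.8 4.5
   vertex 1.3 4.0 1.4
   vertex 1.2 1.4 5.6
  endloop
 endfacet
 facet normal -0.483 0.861 -0.160
  outer loop
   vertex 1.7 4.8 4.5
   vertex 3.4 5.4 2.6
   vertex 1.3 4.0 1.4
  endloop
 endfacet
 facet normal 0.363 0.745 0.560
  outer loop
   vertex 1.7 4.8 4.5
   vertex 5.4 3.0 4.5
   vertex 3.4 5.4 2.6
  endloop
 endfacet
 facet normal 0.106 0.292 0.951
  outer loop
   vertex 1.7 4.8 4.5
   vertex 1.2 1.4 5.6
   vertex 5.6 1.1 5.2
  endloop
 endfacet
 facet normal 0.173 0.356 0.918
  outer loop
   vertex 1.7 4.8 4.5
   vertex 5.6 1.1 5.2
   vertex 5.4 3.0 4.5
  endloop
 endfacet
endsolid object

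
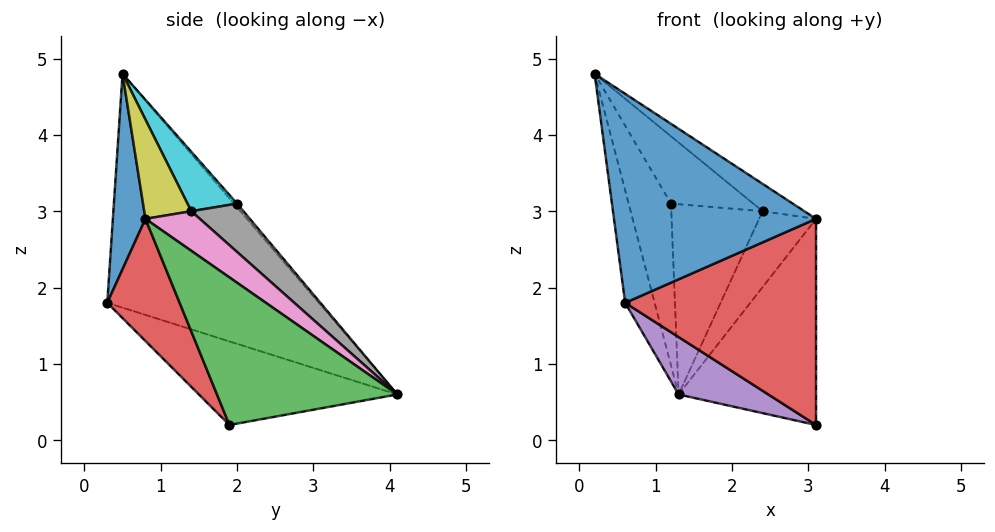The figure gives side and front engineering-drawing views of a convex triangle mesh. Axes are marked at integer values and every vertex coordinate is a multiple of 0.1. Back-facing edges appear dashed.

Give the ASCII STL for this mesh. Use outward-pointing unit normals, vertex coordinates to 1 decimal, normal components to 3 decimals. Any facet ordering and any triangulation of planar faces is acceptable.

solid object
 facet normal 0.159 -0.984 0.087
  outer loop
   vertex 0.6 0.3 1.8
   vertex 3.1 0.8 2.9
   vertex 0.2 0.5 4.8
  endloop
 endfacet
 facet normal -0.981 0.136 -0.140
  outer loop
   vertex 0.6 0.3 1.8
   vertex 0.2 0.5 4.8
   vertex 1.3 4.1 0.6
  endloop
 endfacet
 facet normal 0.772 0.588 0.240
  outer loop
   vertex 3.1 1.9 0.2
   vertex 1.3 4.1 0.6
   vertex 3.1 0.8 2.9
  endloop
 endfacet
 facet normal 0.331 -0.874 -0.356
  outer loop
   vertex 3.1 1.9 0.2
   vertex 3.1 0.8 2.9
   vertex 0.6 0.3 1.8
  endloop
 endfacet
 facet normal -0.436 -0.197 -0.878
  outer loop
   vertex 3.1 1.9 0.2
   vertex 0.6 0.3 1.8
   vertex 1.3 4.1 0.6
  endloop
 endfacet
 facet normal -0.059 0.766 0.641
  outer loop
   vertex 1.2 2.0 3.1
   vertex 1.3 4.1 0.6
   vertex 0.2 0.5 4.8
  endloop
 endfacet
 facet normal 0.619 0.648 0.445
  outer loop
   vertex 2.4 1.4 3.0
   vertex 3.1 0.8 2.9
   vertex 1.3 4.1 0.6
  endloop
 endfacet
 facet normal 0.397 0.695 0.600
  outer loop
   vertex 2.4 1.4 3.0
   vertex 1.3 4.1 0.6
   vertex 1.2 2.0 3.1
  endloop
 endfacet
 facet normal 0.468 0.416 0.780
  outer loop
   vertex 2.4 1.4 3.0
   vertex 0.2 0.5 4.8
   vertex 3.1 0.8 2.9
  endloop
 endfacet
 facet normal 0.355 0.588 0.727
  outer loop
   vertex 2.4 1.4 3.0
   vertex 1.2 2.0 3.1
   vertex 0.2 0.5 4.8
  endloop
 endfacet
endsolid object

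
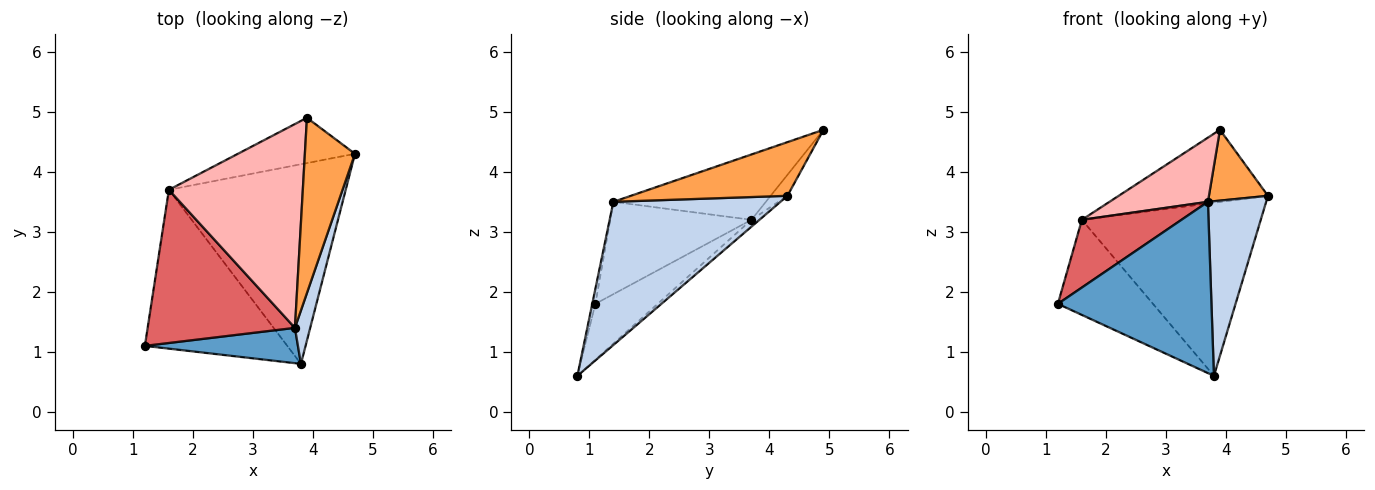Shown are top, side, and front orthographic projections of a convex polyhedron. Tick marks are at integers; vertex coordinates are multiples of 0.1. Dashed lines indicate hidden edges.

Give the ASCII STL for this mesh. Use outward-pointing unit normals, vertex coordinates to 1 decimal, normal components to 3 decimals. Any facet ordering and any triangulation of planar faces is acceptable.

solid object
 facet normal -0.020 -0.979 0.202
  outer loop
   vertex 3.7 1.4 3.5
   vertex 1.2 1.1 1.8
   vertex 3.8 0.8 0.6
  endloop
 endfacet
 facet normal 0.940 -0.327 0.100
  outer loop
   vertex 3.7 1.4 3.5
   vertex 3.8 0.8 0.6
   vertex 4.7 4.3 3.6
  endloop
 endfacet
 facet normal 0.705 -0.266 0.658
  outer loop
   vertex 3.7 1.4 3.5
   vertex 4.7 4.3 3.6
   vertex 3.9 4.9 4.7
  endloop
 endfacet
 facet normal -0.319 0.487 -0.813
  outer loop
   vertex 1.6 3.7 3.2
   vertex 3.8 0.8 0.6
   vertex 1.2 1.1 1.8
  endloop
 endfacet
 facet normal -0.029 0.655 -0.755
  outer loop
   vertex 1.6 3.7 3.2
   vertex 4.7 4.3 3.6
   vertex 3.8 0.8 0.6
  endloop
 endfacet
 facet normal -0.095 0.843 -0.529
  outer loop
   vertex 1.6 3.7 3.2
   vertex 3.9 4.9 4.7
   vertex 4.7 4.3 3.6
  endloop
 endfacet
 facet normal -0.497 -0.351 0.793
  outer loop
   vertex 1.6 3.7 3.2
   vertex 1.2 1.1 1.8
   vertex 3.7 1.4 3.5
  endloop
 endfacet
 facet normal -0.422 -0.272 0.865
  outer loop
   vertex 1.6 3.7 3.2
   vertex 3.7 1.4 3.5
   vertex 3.9 4.9 4.7
  endloop
 endfacet
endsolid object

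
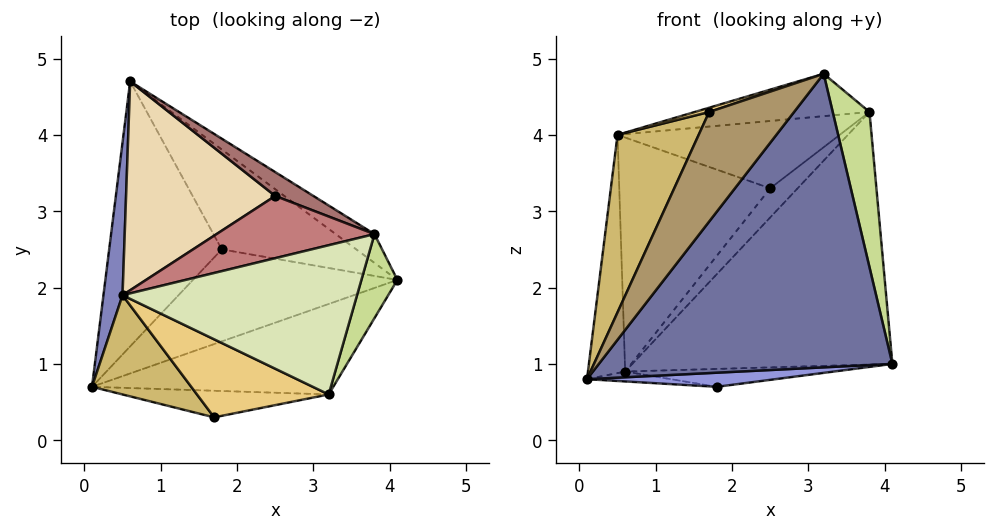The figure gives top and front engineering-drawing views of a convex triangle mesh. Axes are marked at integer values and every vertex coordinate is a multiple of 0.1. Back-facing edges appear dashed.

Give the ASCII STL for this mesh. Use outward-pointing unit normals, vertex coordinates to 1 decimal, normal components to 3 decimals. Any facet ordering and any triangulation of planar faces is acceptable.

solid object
 facet normal 0.330 -0.902 -0.278
  outer loop
   vertex 3.2 0.6 4.8
   vertex 0.1 0.7 0.8
   vertex 4.1 2.1 1.0
  endloop
 endfacet
 facet normal -0.989 0.122 0.078
  outer loop
   vertex 0.5 1.9 4.0
   vertex 0.6 4.7 0.9
   vertex 0.1 0.7 0.8
  endloop
 endfacet
 facet normal 0.102 -0.151 -0.983
  outer loop
   vertex 1.8 2.5 0.7
   vertex 4.1 2.1 1.0
   vertex 0.1 0.7 0.8
  endloop
 endfacet
 facet normal -0.098 0.037 -0.995
  outer loop
   vertex 1.8 2.5 0.7
   vertex 0.1 0.7 0.8
   vertex 0.6 4.7 0.9
  endloop
 endfacet
 facet normal 0.157 0.174 -0.972
  outer loop
   vertex 1.8 2.5 0.7
   vertex 0.6 4.7 0.9
   vertex 4.1 2.1 1.0
  endloop
 endfacet
 facet normal 0.596 0.798 -0.091
  outer loop
   vertex 3.8 2.7 4.3
   vertex 4.1 2.1 1.0
   vertex 0.6 4.7 0.9
  endloop
 endfacet
 facet normal 0.961 -0.243 0.132
  outer loop
   vertex 3.8 2.7 4.3
   vertex 3.2 0.6 4.8
   vertex 4.1 2.1 1.0
  endloop
 endfacet
 facet normal -0.152 0.270 0.951
  outer loop
   vertex 3.8 2.7 4.3
   vertex 0.5 1.9 4.0
   vertex 3.2 0.6 4.8
  endloop
 endfacet
 facet normal 0.263 -0.937 -0.228
  outer loop
   vertex 1.7 0.3 4.3
   vertex 0.1 0.7 0.8
   vertex 3.2 0.6 4.8
  endloop
 endfacet
 facet normal -0.789 -0.536 0.300
  outer loop
   vertex 1.7 0.3 4.3
   vertex 0.5 1.9 4.0
   vertex 0.1 0.7 0.8
  endloop
 endfacet
 facet normal -0.306 -0.052 0.950
  outer loop
   vertex 1.7 0.3 4.3
   vertex 3.2 0.6 4.8
   vertex 0.5 1.9 4.0
  endloop
 endfacet
 facet normal -0.244 0.724 0.646
  outer loop
   vertex 2.5 3.2 3.3
   vertex 0.6 4.7 0.9
   vertex 0.5 1.9 4.0
  endloop
 endfacet
 facet normal -0.187 0.760 0.623
  outer loop
   vertex 2.5 3.2 3.3
   vertex 3.8 2.7 4.3
   vertex 0.6 4.7 0.9
  endloop
 endfacet
 facet normal -0.233 0.714 0.660
  outer loop
   vertex 2.5 3.2 3.3
   vertex 0.5 1.9 4.0
   vertex 3.8 2.7 4.3
  endloop
 endfacet
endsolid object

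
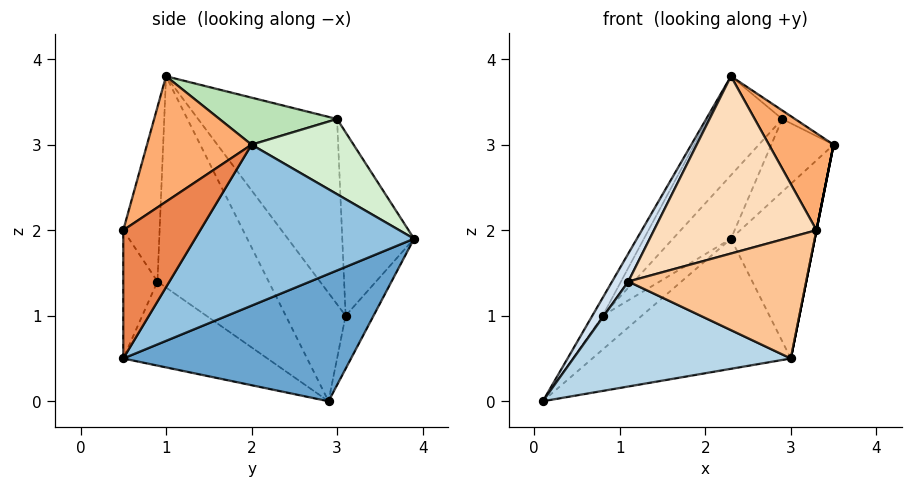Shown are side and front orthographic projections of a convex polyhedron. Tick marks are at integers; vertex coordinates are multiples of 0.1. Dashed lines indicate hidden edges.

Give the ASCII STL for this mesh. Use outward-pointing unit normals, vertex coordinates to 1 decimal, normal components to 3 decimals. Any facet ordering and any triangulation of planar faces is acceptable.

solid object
 facet normal 0.478 0.417 -0.773
  outer loop
   vertex 2.3 3.9 1.9
   vertex 3.0 0.5 0.5
   vertex 0.1 2.9 0.0
  endloop
 endfacet
 facet normal 0.867 0.332 -0.372
  outer loop
   vertex 2.3 3.9 1.9
   vertex 3.5 2.0 3.0
   vertex 3.0 0.5 0.5
  endloop
 endfacet
 facet normal -0.432 -0.652 -0.623
  outer loop
   vertex 1.1 0.9 1.4
   vertex 0.1 2.9 0.0
   vertex 3.0 0.5 0.5
  endloop
 endfacet
 facet normal -0.885 -0.129 0.448
  outer loop
   vertex 1.1 0.9 1.4
   vertex 2.3 1.0 3.8
   vertex 0.1 2.9 0.0
  endloop
 endfacet
 facet normal 0.981 0.000 -0.196
  outer loop
   vertex 3.3 0.5 2.0
   vertex 3.0 0.5 0.5
   vertex 3.5 2.0 3.0
  endloop
 endfacet
 facet normal 0.723 -0.447 0.526
  outer loop
   vertex 3.3 0.5 2.0
   vertex 3.5 2.0 3.0
   vertex 2.3 1.0 3.8
  endloop
 endfacet
 facet normal -0.189 -0.981 0.038
  outer loop
   vertex 3.3 0.5 2.0
   vertex 1.1 0.9 1.4
   vertex 3.0 0.5 0.5
  endloop
 endfacet
 facet normal -0.216 -0.965 0.148
  outer loop
   vertex 3.3 0.5 2.0
   vertex 2.3 1.0 3.8
   vertex 1.1 0.9 1.4
  endloop
 endfacet
 facet normal -0.824 0.143 0.548
  outer loop
   vertex 0.8 3.1 1.0
   vertex 0.1 2.9 0.0
   vertex 2.3 1.0 3.8
  endloop
 endfacet
 facet normal -0.564 0.791 0.236
  outer loop
   vertex 0.8 3.1 1.0
   vertex 2.3 3.9 1.9
   vertex 0.1 2.9 0.0
  endloop
 endfacet
 facet normal 0.521 0.057 0.852
  outer loop
   vertex 2.9 3.0 3.3
   vertex 2.3 1.0 3.8
   vertex 3.5 2.0 3.0
  endloop
 endfacet
 facet normal 0.853 0.521 -0.031
  outer loop
   vertex 2.9 3.0 3.3
   vertex 3.5 2.0 3.0
   vertex 2.3 3.9 1.9
  endloop
 endfacet
 facet normal -0.680 0.363 0.637
  outer loop
   vertex 2.9 3.0 3.3
   vertex 0.8 3.1 1.0
   vertex 2.3 1.0 3.8
  endloop
 endfacet
 facet normal -0.626 0.506 0.593
  outer loop
   vertex 2.9 3.0 3.3
   vertex 2.3 3.9 1.9
   vertex 0.8 3.1 1.0
  endloop
 endfacet
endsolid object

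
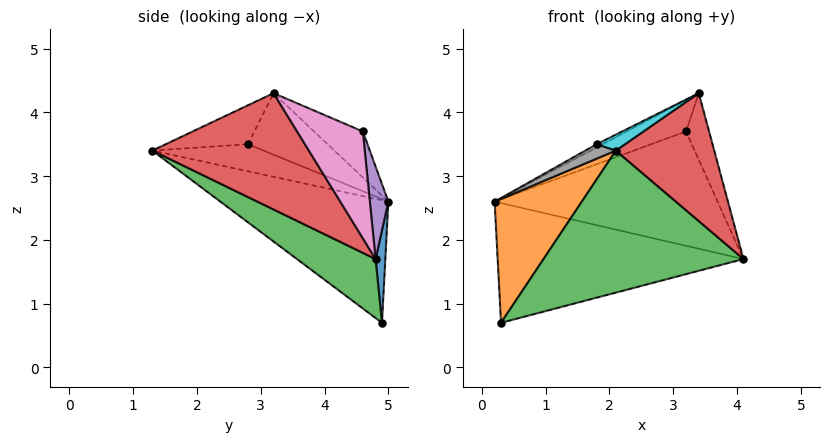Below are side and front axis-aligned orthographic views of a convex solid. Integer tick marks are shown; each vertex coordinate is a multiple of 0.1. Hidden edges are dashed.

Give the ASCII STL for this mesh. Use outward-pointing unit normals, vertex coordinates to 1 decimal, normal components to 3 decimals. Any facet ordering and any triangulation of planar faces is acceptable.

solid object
 facet normal 0.040 0.998 -0.050
  outer loop
   vertex 0.3 4.9 0.7
   vertex 0.2 5.0 2.6
   vertex 4.1 4.8 1.7
  endloop
 endfacet
 facet normal -0.887 -0.461 -0.022
  outer loop
   vertex 0.3 4.9 0.7
   vertex 2.1 1.3 3.4
   vertex 0.2 5.0 2.6
  endloop
 endfacet
 facet normal 0.205 -0.520 -0.829
  outer loop
   vertex 0.3 4.9 0.7
   vertex 4.1 4.8 1.7
   vertex 2.1 1.3 3.4
  endloop
 endfacet
 facet normal 0.842 -0.530 -0.099
  outer loop
   vertex 3.4 3.2 4.3
   vertex 2.1 1.3 3.4
   vertex 4.1 4.8 1.7
  endloop
 endfacet
 facet normal 0.082 0.987 0.136
  outer loop
   vertex 3.2 4.6 3.7
   vertex 4.1 4.8 1.7
   vertex 0.2 5.0 2.6
  endloop
 endfacet
 facet normal -0.283 0.343 0.896
  outer loop
   vertex 3.2 4.6 3.7
   vertex 0.2 5.0 2.6
   vertex 3.4 3.2 4.3
  endloop
 endfacet
 facet normal 0.858 0.301 0.416
  outer loop
   vertex 3.2 4.6 3.7
   vertex 3.4 3.2 4.3
   vertex 4.1 4.8 1.7
  endloop
 endfacet
 facet normal -0.659 -0.180 0.730
  outer loop
   vertex 1.8 2.8 3.5
   vertex 0.2 5.0 2.6
   vertex 2.1 1.3 3.4
  endloop
 endfacet
 facet normal -0.454 0.034 0.890
  outer loop
   vertex 1.8 2.8 3.5
   vertex 3.4 3.2 4.3
   vertex 0.2 5.0 2.6
  endloop
 endfacet
 facet normal -0.414 -0.143 0.899
  outer loop
   vertex 1.8 2.8 3.5
   vertex 2.1 1.3 3.4
   vertex 3.4 3.2 4.3
  endloop
 endfacet
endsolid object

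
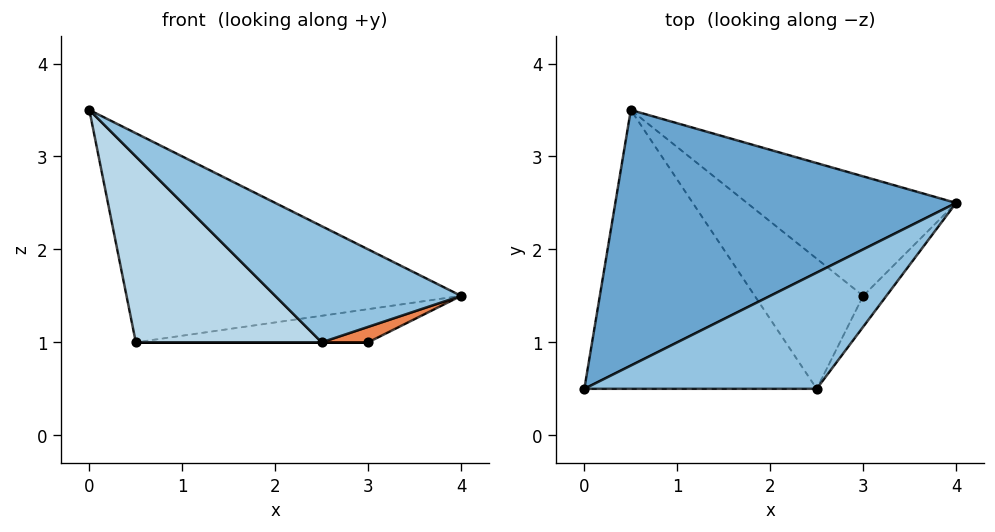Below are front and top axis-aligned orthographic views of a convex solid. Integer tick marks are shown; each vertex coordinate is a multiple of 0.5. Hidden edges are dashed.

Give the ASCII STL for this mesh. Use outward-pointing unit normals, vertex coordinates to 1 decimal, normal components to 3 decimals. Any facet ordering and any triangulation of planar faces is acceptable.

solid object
 facet normal 0.070 0.632 0.772
  outer loop
   vertex 0.5 3.5 1.0
   vertex 0.0 0.5 3.5
   vertex 4.0 2.5 1.5
  endloop
 endfacet
 facet normal 0.577 -0.577 0.577
  outer loop
   vertex 2.5 0.5 1.0
   vertex 4.0 2.5 1.5
   vertex 0.0 0.5 3.5
  endloop
 endfacet
 facet normal -0.640 -0.426 -0.640
  outer loop
   vertex 2.5 0.5 1.0
   vertex 0.0 0.5 3.5
   vertex 0.5 3.5 1.0
  endloop
 endfacet
 facet normal 0.209 0.262 -0.942
  outer loop
   vertex 3.0 1.5 1.0
   vertex 0.5 3.5 1.0
   vertex 4.0 2.5 1.5
  endloop
 endfacet
 facet normal 0.667 -0.333 -0.667
  outer loop
   vertex 3.0 1.5 1.0
   vertex 4.0 2.5 1.5
   vertex 2.5 0.5 1.0
  endloop
 endfacet
 facet normal 0.000 0.000 -1.000
  outer loop
   vertex 3.0 1.5 1.0
   vertex 2.5 0.5 1.0
   vertex 0.5 3.5 1.0
  endloop
 endfacet
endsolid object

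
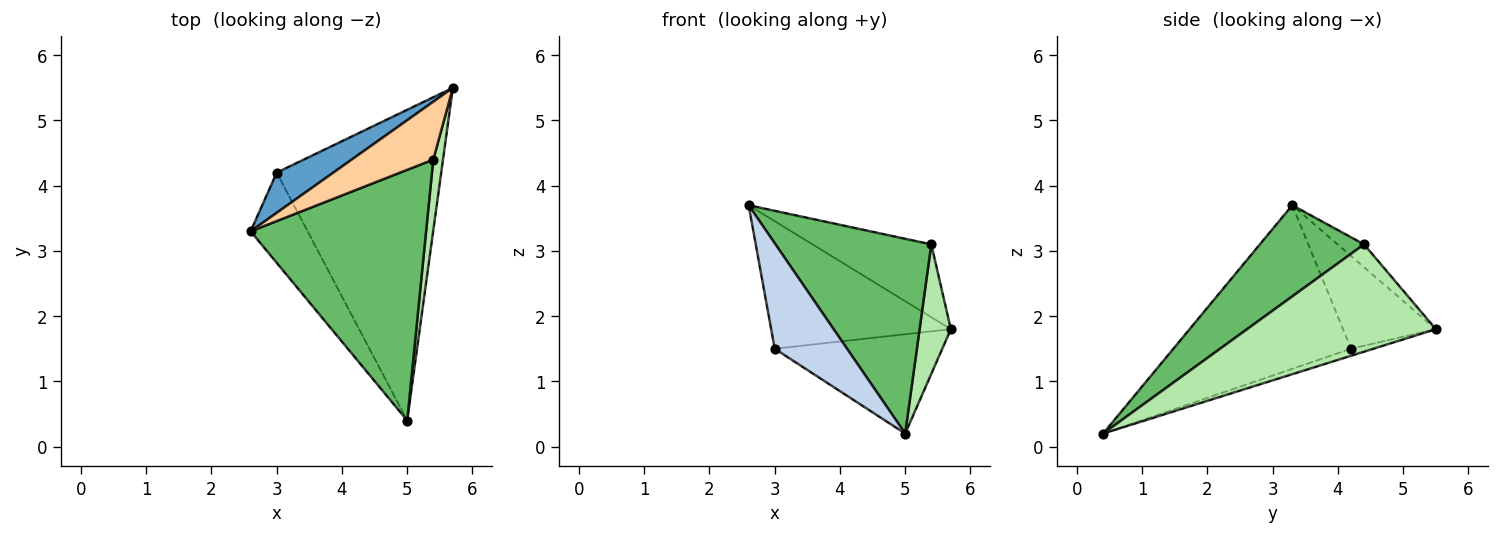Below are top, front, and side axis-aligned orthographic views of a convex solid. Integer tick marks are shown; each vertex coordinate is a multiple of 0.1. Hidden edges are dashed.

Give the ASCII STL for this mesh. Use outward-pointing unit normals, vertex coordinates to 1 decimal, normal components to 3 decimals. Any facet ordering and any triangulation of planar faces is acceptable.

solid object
 facet normal -0.442 0.856 0.270
  outer loop
   vertex 3.0 4.2 1.5
   vertex 2.6 3.3 3.7
   vertex 5.7 5.5 1.8
  endloop
 endfacet
 facet normal -0.881 -0.359 -0.307
  outer loop
   vertex 3.0 4.2 1.5
   vertex 5.0 0.4 0.2
   vertex 2.6 3.3 3.7
  endloop
 endfacet
 facet normal -0.041 0.304 -0.952
  outer loop
   vertex 3.0 4.2 1.5
   vertex 5.7 5.5 1.8
   vertex 5.0 0.4 0.2
  endloop
 endfacet
 facet normal -0.172 0.771 0.613
  outer loop
   vertex 5.4 4.4 3.1
   vertex 5.7 5.5 1.8
   vertex 2.6 3.3 3.7
  endloop
 endfacet
 facet normal 0.380 -0.568 0.731
  outer loop
   vertex 5.4 4.4 3.1
   vertex 2.6 3.3 3.7
   vertex 5.0 0.4 0.2
  endloop
 endfacet
 facet normal 0.983 -0.163 0.089
  outer loop
   vertex 5.4 4.4 3.1
   vertex 5.0 0.4 0.2
   vertex 5.7 5.5 1.8
  endloop
 endfacet
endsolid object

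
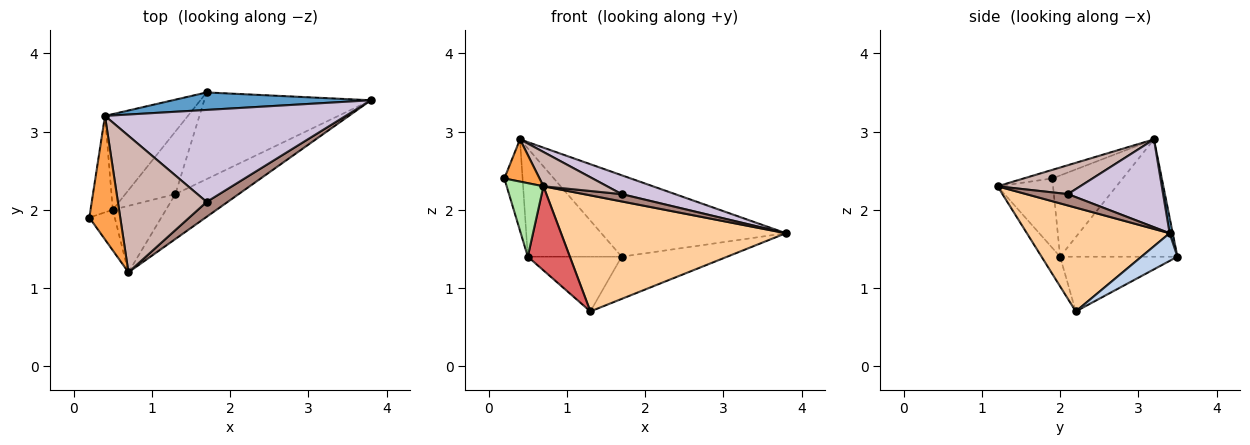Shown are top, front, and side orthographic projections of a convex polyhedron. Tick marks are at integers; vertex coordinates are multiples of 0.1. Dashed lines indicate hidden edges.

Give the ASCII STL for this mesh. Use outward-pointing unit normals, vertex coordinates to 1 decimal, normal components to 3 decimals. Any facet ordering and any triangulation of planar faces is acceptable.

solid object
 facet normal 0.017 0.978 0.210
  outer loop
   vertex 1.7 3.5 1.4
   vertex 0.4 3.2 2.9
   vertex 3.8 3.4 1.7
  endloop
 endfacet
 facet normal 0.148 0.433 -0.889
  outer loop
   vertex 1.7 3.5 1.4
   vertex 3.8 3.4 1.7
   vertex 1.3 2.2 0.7
  endloop
 endfacet
 facet normal -0.255 -0.313 0.915
  outer loop
   vertex 0.7 1.2 2.3
   vertex 0.4 3.2 2.9
   vertex 0.2 1.9 2.4
  endloop
 endfacet
 facet normal 0.509 -0.803 -0.311
  outer loop
   vertex 0.7 1.2 2.3
   vertex 1.3 2.2 0.7
   vertex 3.8 3.4 1.7
  endloop
 endfacet
 facet normal -0.936 0.243 -0.256
  outer loop
   vertex 0.5 2.0 1.4
   vertex 0.2 1.9 2.4
   vertex 0.4 3.2 2.9
  endloop
 endfacet
 facet normal -0.798 -0.528 -0.292
  outer loop
   vertex 0.5 2.0 1.4
   vertex 0.7 1.2 2.3
   vertex 0.2 1.9 2.4
  endloop
 endfacet
 facet normal -0.327 -0.741 -0.586
  outer loop
   vertex 0.5 2.0 1.4
   vertex 1.3 2.2 0.7
   vertex 0.7 1.2 2.3
  endloop
 endfacet
 facet normal -0.684 0.547 -0.483
  outer loop
   vertex 0.5 2.0 1.4
   vertex 0.4 3.2 2.9
   vertex 1.7 3.5 1.4
  endloop
 endfacet
 facet normal -0.636 0.508 -0.581
  outer loop
   vertex 0.5 2.0 1.4
   vertex 1.7 3.5 1.4
   vertex 1.3 2.2 0.7
  endloop
 endfacet
 facet normal 0.337 -0.189 0.922
  outer loop
   vertex 1.7 2.1 2.2
   vertex 3.8 3.4 1.7
   vertex 0.4 3.2 2.9
  endloop
 endfacet
 facet normal 0.438 -0.397 0.807
  outer loop
   vertex 1.7 2.1 2.2
   vertex 0.7 1.2 2.3
   vertex 3.8 3.4 1.7
  endloop
 endfacet
 facet normal 0.301 -0.232 0.925
  outer loop
   vertex 1.7 2.1 2.2
   vertex 0.4 3.2 2.9
   vertex 0.7 1.2 2.3
  endloop
 endfacet
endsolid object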